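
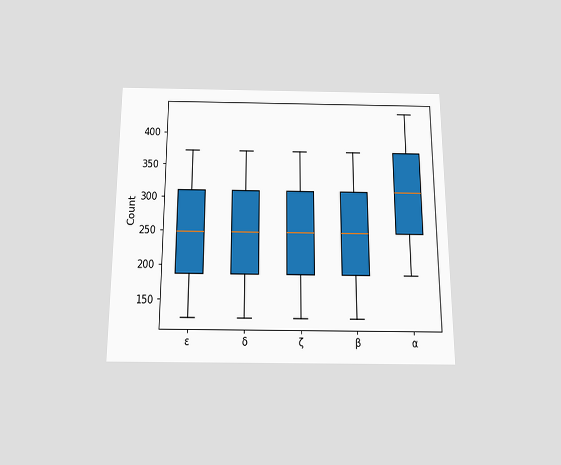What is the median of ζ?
248

The chart is viewed slightly from below. The median line in the ζ box sits at 248.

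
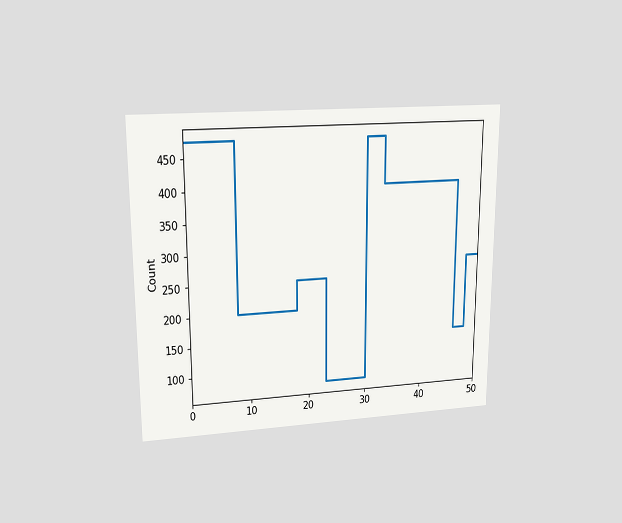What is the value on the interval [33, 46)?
The chart is viewed at a slight angle. On [33, 46) the step sits at 400.

400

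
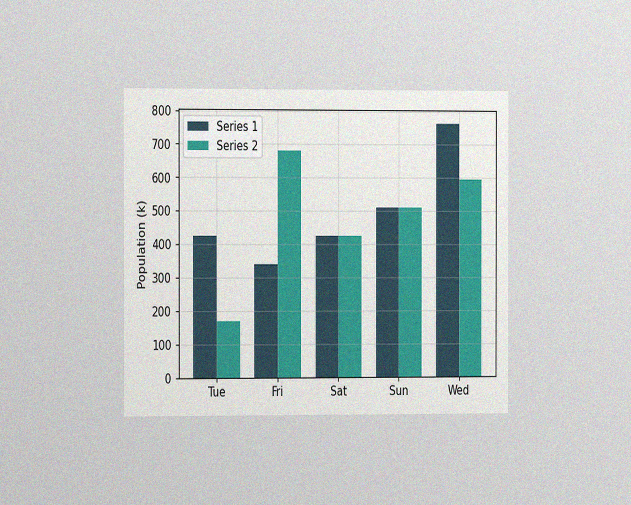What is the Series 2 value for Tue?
The chart is viewed slightly from the left, with some photo noise. The Series 2 bar at Tue reaches 170k on the y-axis.

170k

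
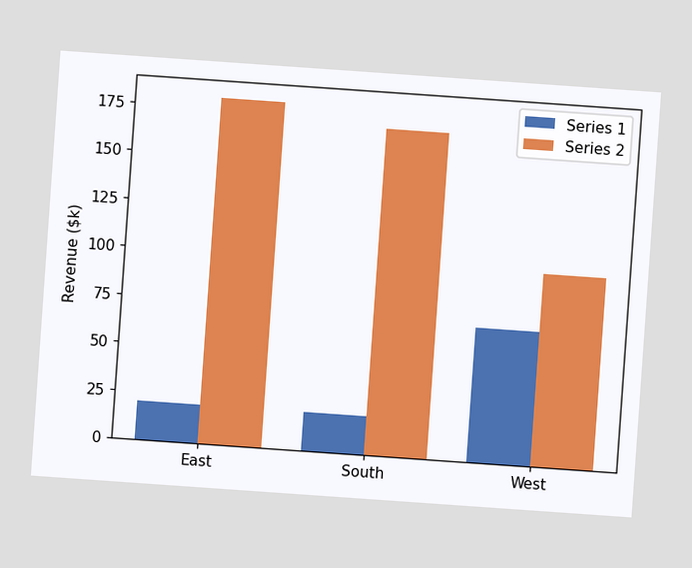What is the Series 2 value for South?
The chart is tilted about 4° clockwise. The Series 2 bar at South reaches $170k on the y-axis.

$170k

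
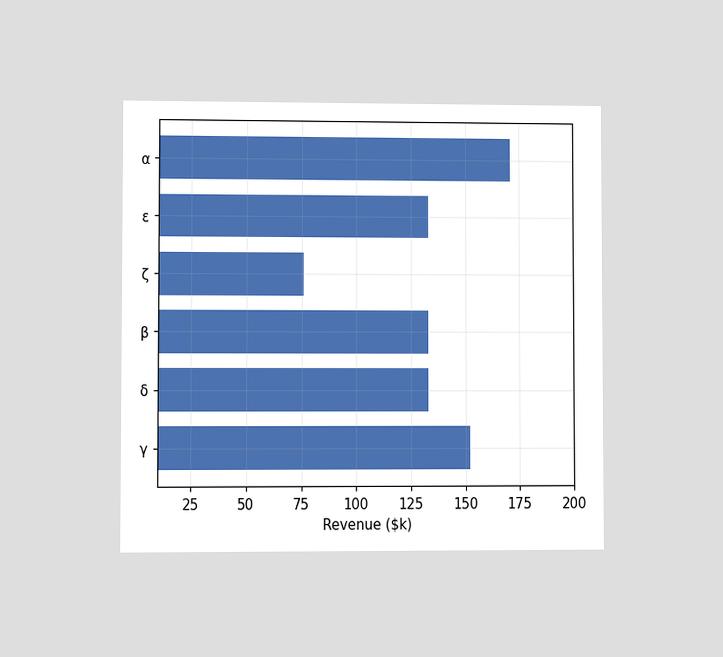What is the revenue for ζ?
The chart is viewed at a slight angle. Reading along the chart's x-axis, the ζ bar reaches $76k.

$76k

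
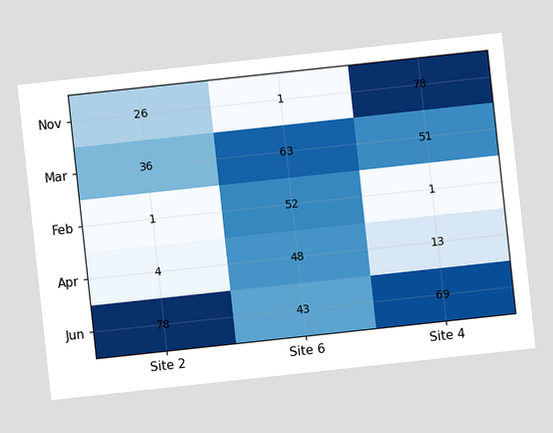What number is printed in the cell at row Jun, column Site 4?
The chart is tilted about 6° counter-clockwise. The (Jun, Site 4) cell reads 69.

69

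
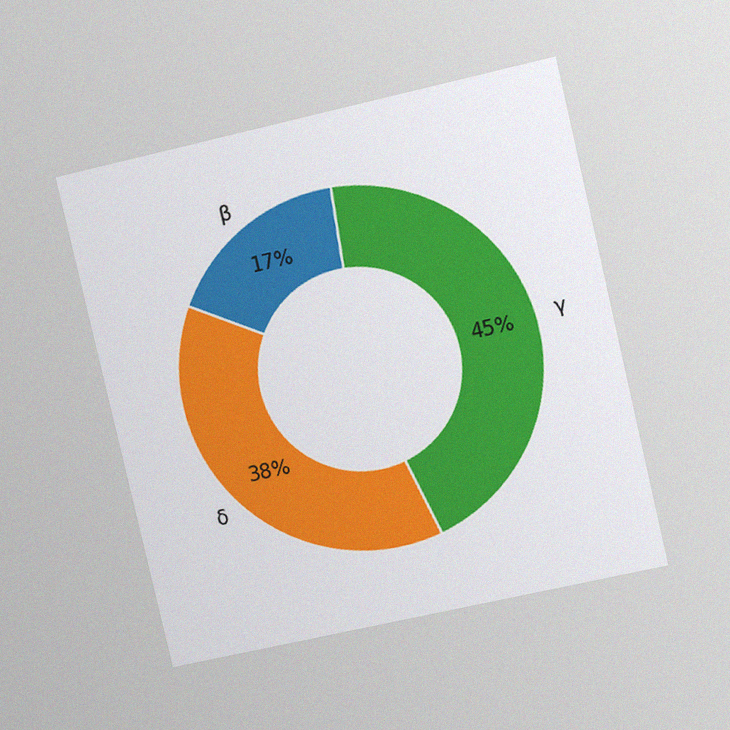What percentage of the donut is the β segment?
17%

The chart is tilted about 13° counter-clockwise and viewed at a slight angle, with some photo noise. The β segment takes up 17% of the ring.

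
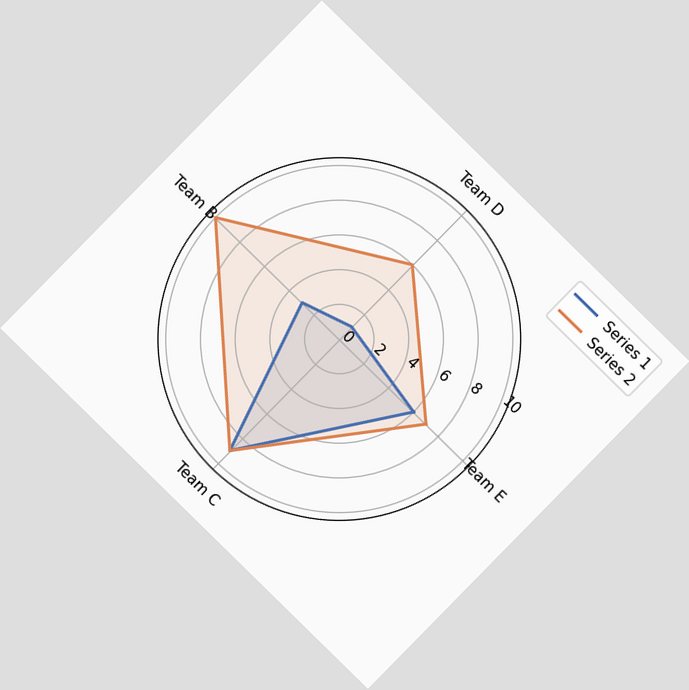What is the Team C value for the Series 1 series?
The chart is tilted about 44° clockwise. On the Team C axis, Series 1 reaches 9.

9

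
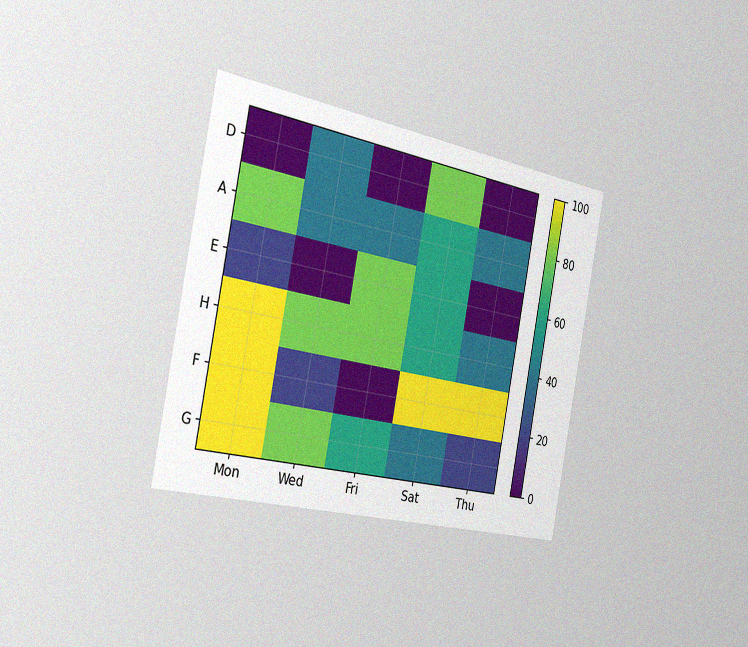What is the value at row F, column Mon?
100

The chart is tilted about 11° clockwise and viewed slightly from the left, with some photo noise. Matching cell (F, Mon) against the colorbar gives 100.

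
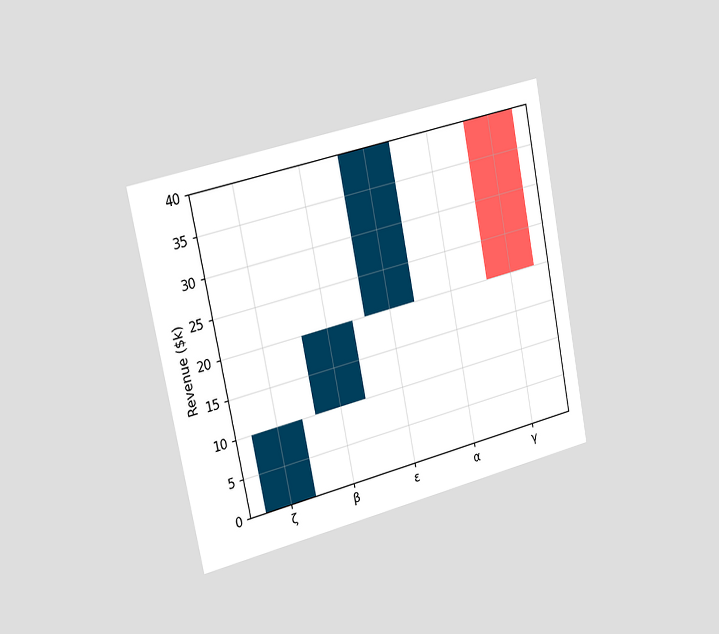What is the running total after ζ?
The chart is tilted about 11° counter-clockwise and viewed slightly from the left. After ζ the running total reaches $10k.

$10k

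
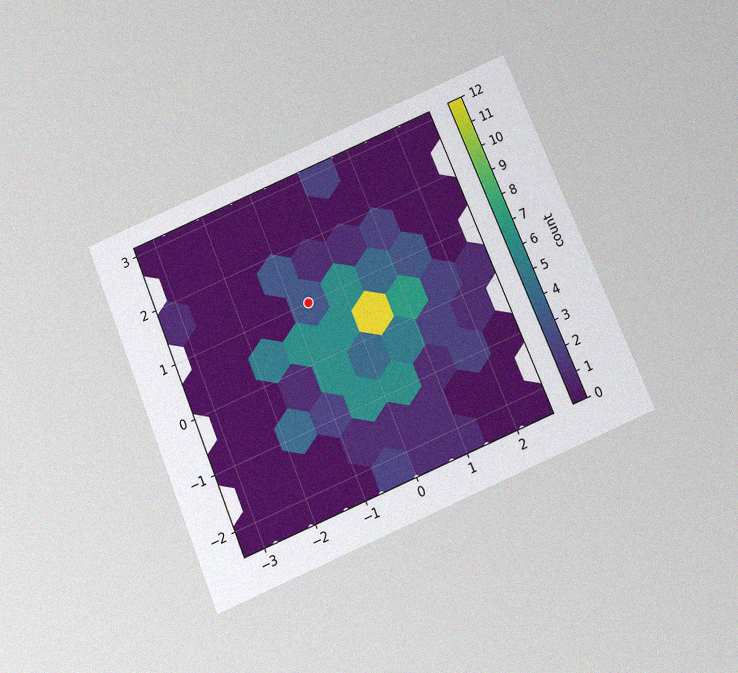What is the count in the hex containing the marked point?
3

The chart is tilted about 23° counter-clockwise and viewed slightly from below, with some photo noise. The marked hex reads 3 on the colorbar.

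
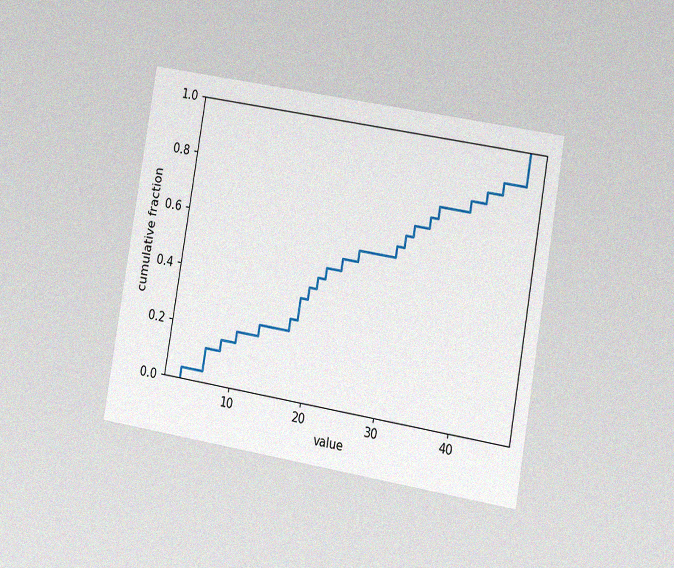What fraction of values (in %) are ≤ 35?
The chart is tilted about 10° clockwise and viewed at a slight angle, with some photo noise. At x=35 the ECDF step is at 76%.

76%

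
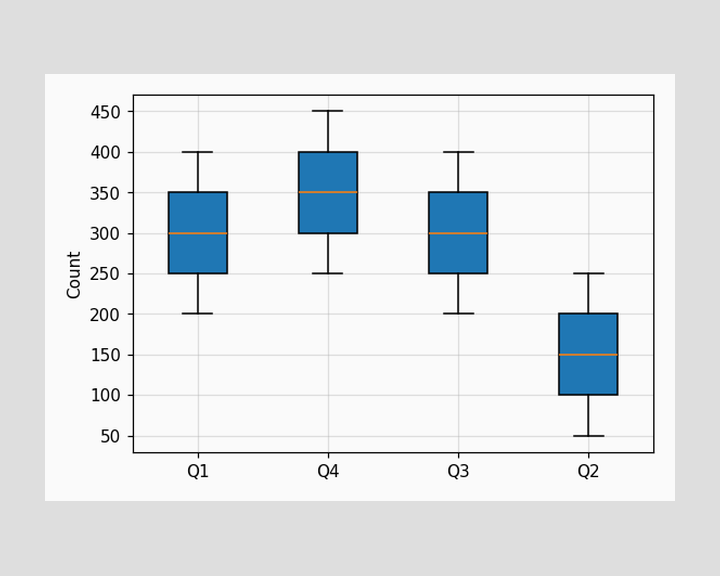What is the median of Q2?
The median line in the Q2 box sits at 150.

150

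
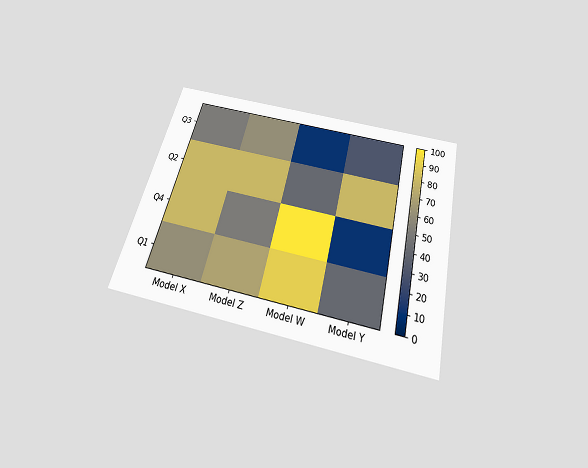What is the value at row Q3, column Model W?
10

The chart is tilted about 14° clockwise and viewed slightly from below. Matching cell (Q3, Model W) against the colorbar gives 10.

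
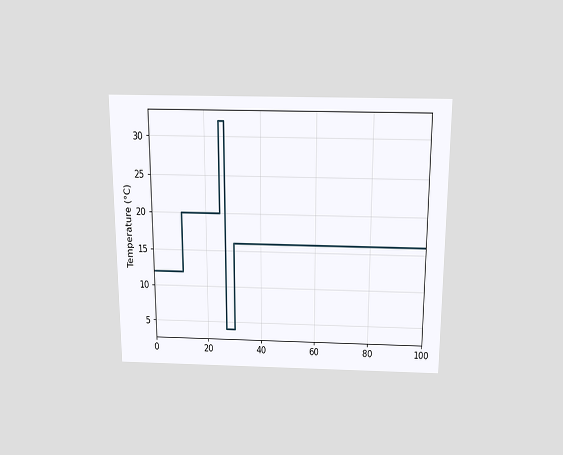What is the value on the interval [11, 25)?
The chart is viewed slightly from above. On [11, 25) the step sits at 20°C.

20°C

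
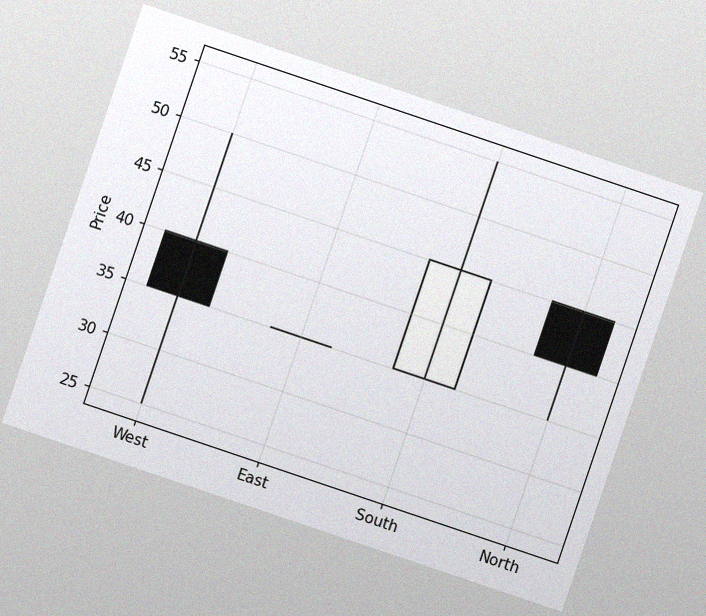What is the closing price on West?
35

The chart is tilted about 19° clockwise, with some photo noise. The West candle closes at 35.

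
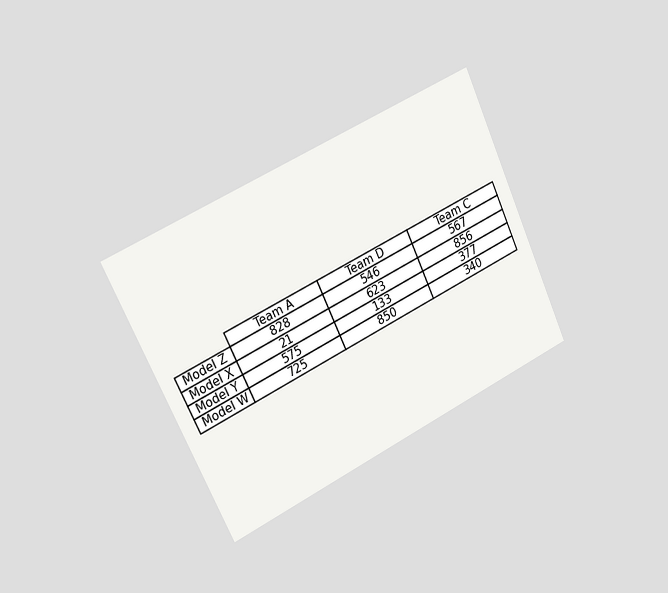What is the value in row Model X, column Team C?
The chart is tilted about 25° counter-clockwise and viewed slightly from the left. The (Model X, Team C) cell reads 856.

856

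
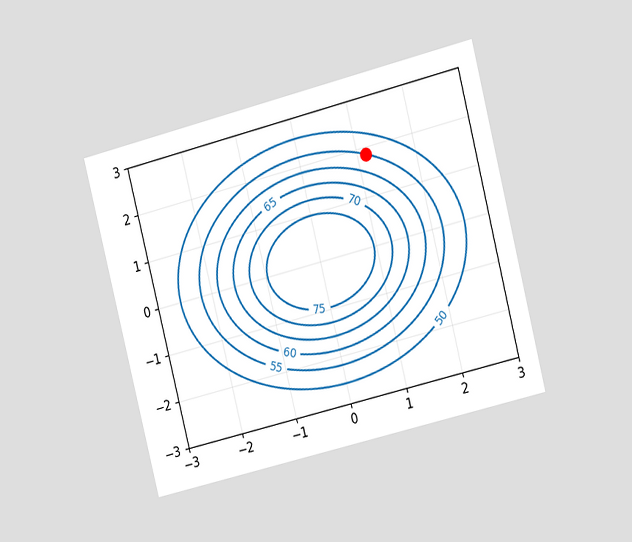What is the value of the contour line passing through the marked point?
The chart is tilted about 14° counter-clockwise and viewed at a slight angle. The marked point sits on the contour labelled 55.

55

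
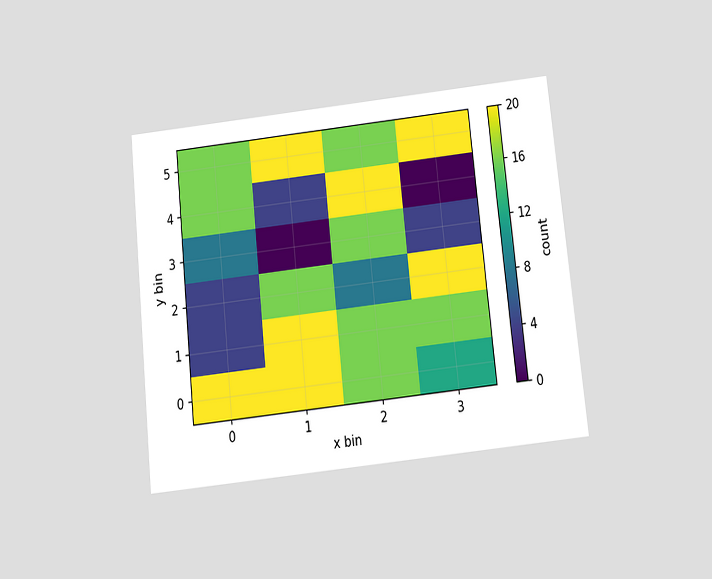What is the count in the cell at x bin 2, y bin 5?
The chart is tilted about 6° counter-clockwise and viewed slightly from below. Matching the cell (2, 5) against the colorbar gives 16.

16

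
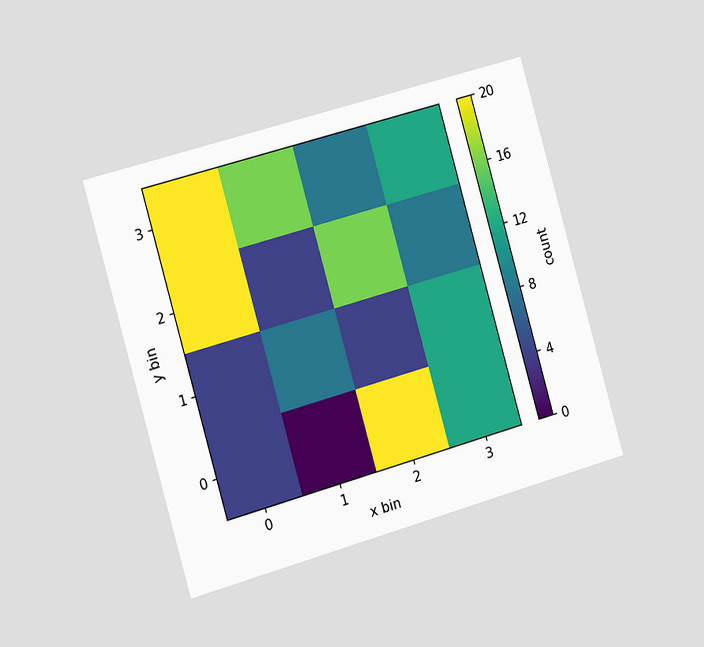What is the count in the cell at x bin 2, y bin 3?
8

The chart is tilted about 16° counter-clockwise and viewed slightly from the left. Matching the cell (2, 3) against the colorbar gives 8.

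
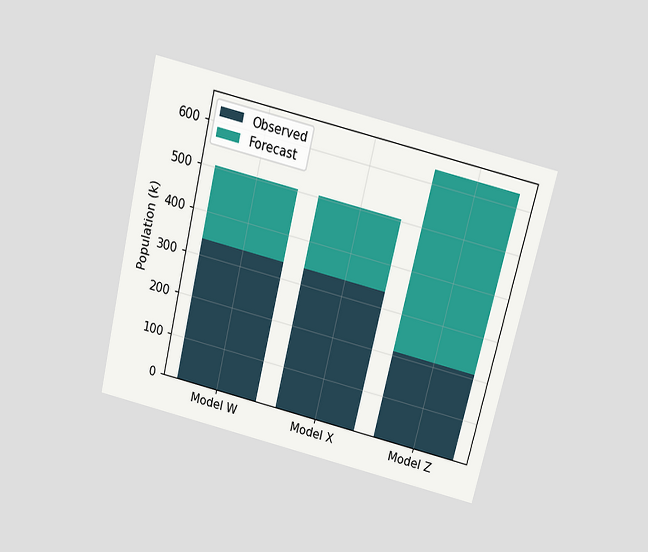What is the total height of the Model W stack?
504k

The chart is tilted about 14° clockwise and viewed slightly from above. The Model W stack's top reaches 504k on the y-axis.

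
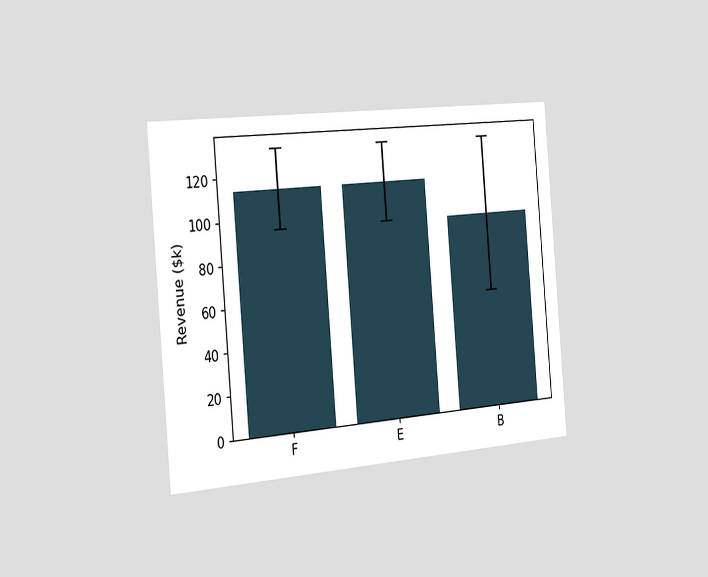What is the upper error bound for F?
$133k

The chart is tilted about 5° counter-clockwise and viewed slightly from the left. The F bar's upper whisker reaches $133k.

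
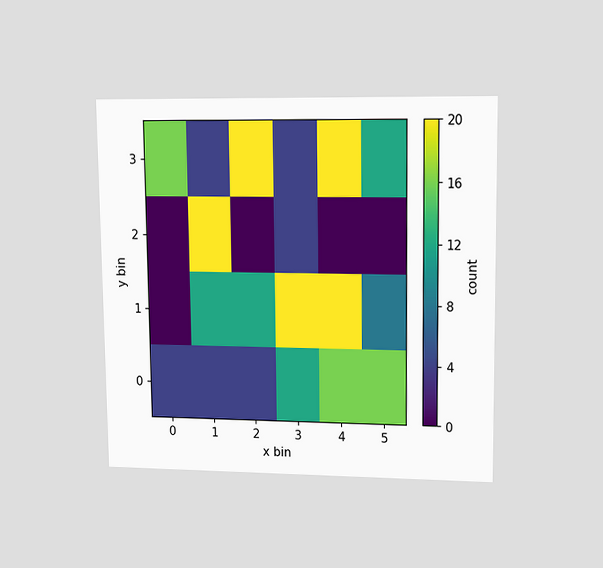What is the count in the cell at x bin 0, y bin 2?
The chart is viewed at a slight angle. Matching the cell (0, 2) against the colorbar gives 0.

0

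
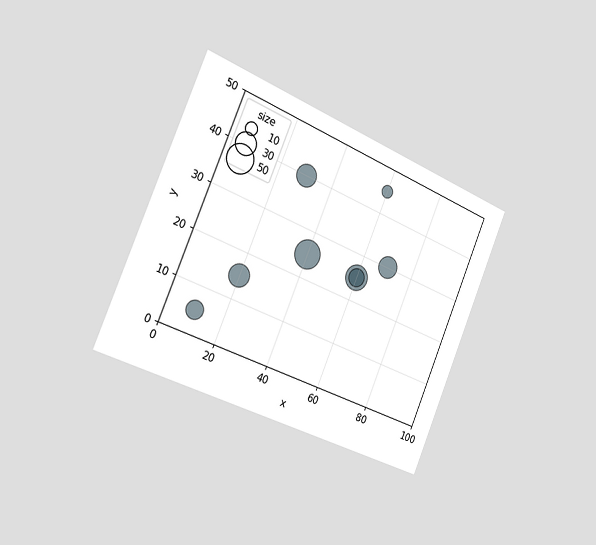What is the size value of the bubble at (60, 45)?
The chart is tilted about 23° clockwise and viewed slightly from the left. Matching the bubble at (60, 45) against the size legend gives 10.

10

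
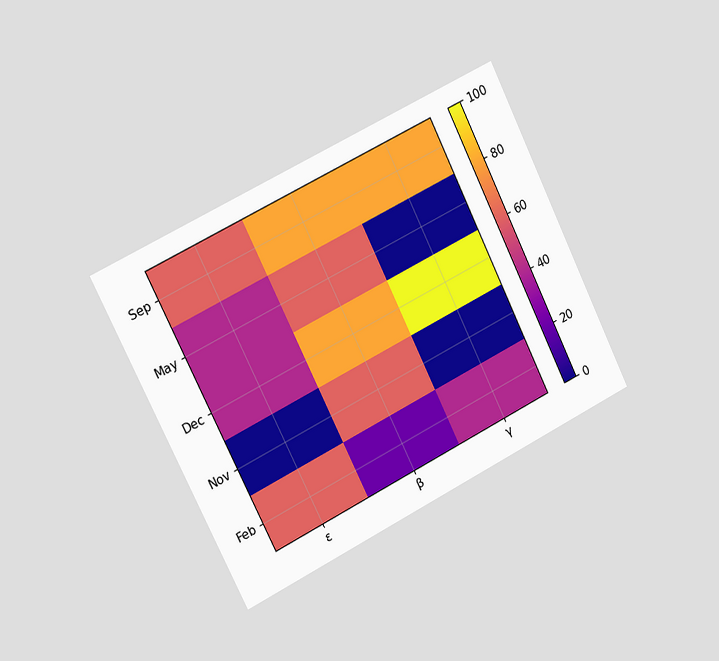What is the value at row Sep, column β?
80

The chart is tilted about 26° counter-clockwise and viewed slightly from the left. Matching cell (Sep, β) against the colorbar gives 80.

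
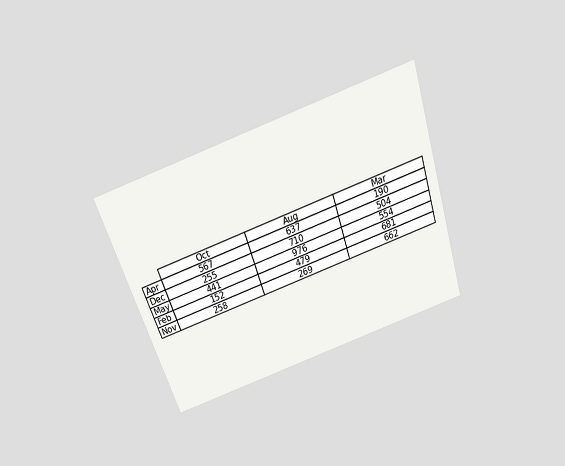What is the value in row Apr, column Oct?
567

The chart is tilted about 19° counter-clockwise and viewed slightly from above. The (Apr, Oct) cell reads 567.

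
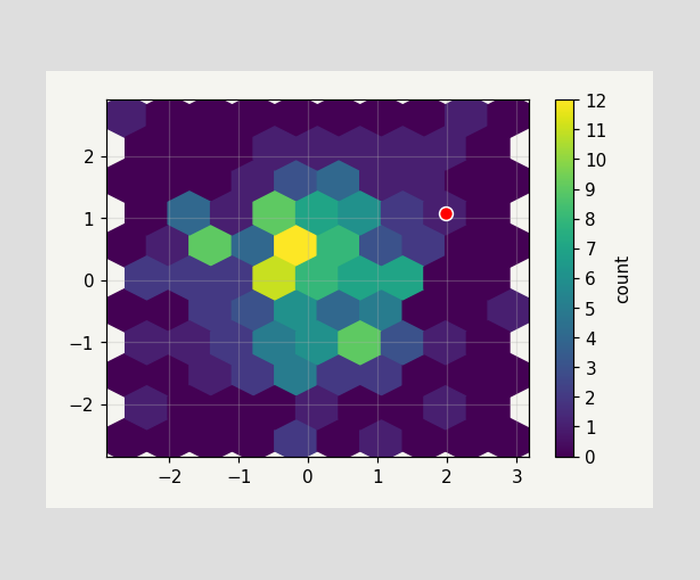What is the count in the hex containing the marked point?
1

The marked hex reads 1 on the colorbar.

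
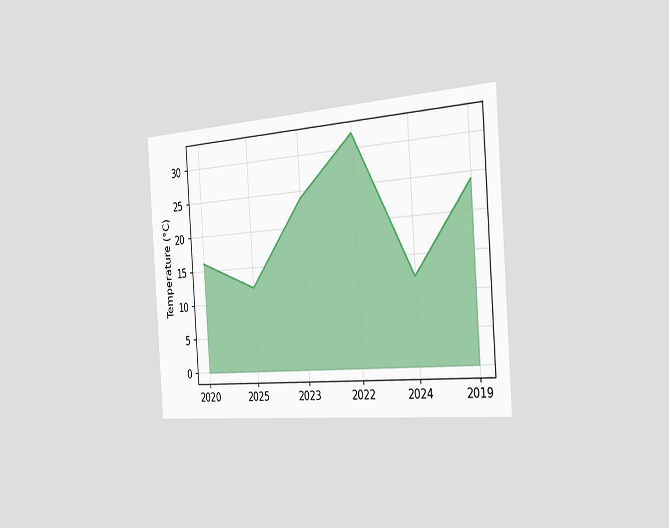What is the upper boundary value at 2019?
24°C

The chart is tilted about 4° counter-clockwise and viewed slightly from the right. At 2019 the upper boundary is at 24°C.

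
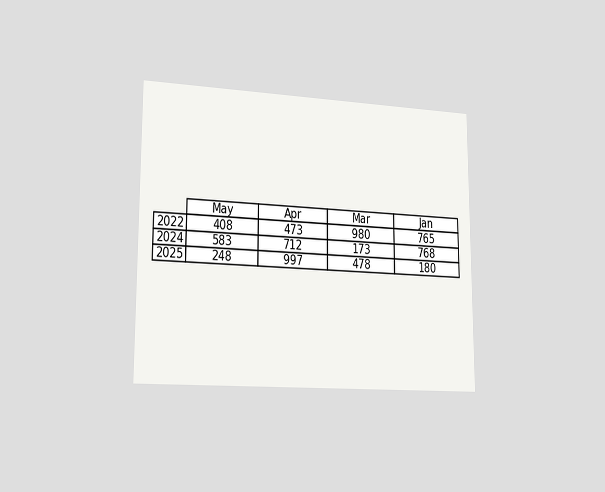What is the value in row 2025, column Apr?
997

The chart is viewed slightly from the left. The (2025, Apr) cell reads 997.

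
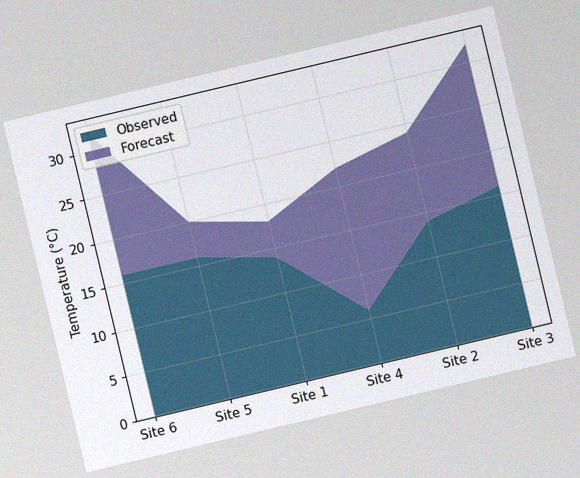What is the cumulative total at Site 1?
The chart is tilted about 13° counter-clockwise, with some photo noise. The stacked total at Site 1 reaches 18°C.

18°C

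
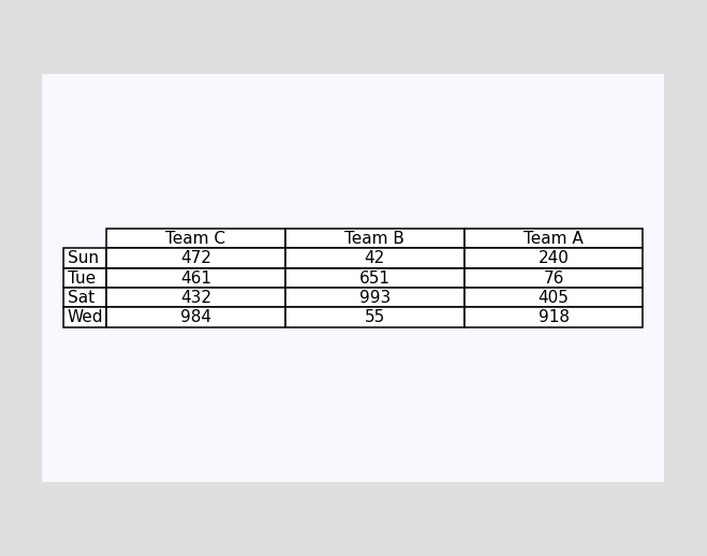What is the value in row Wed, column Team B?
The (Wed, Team B) cell reads 55.

55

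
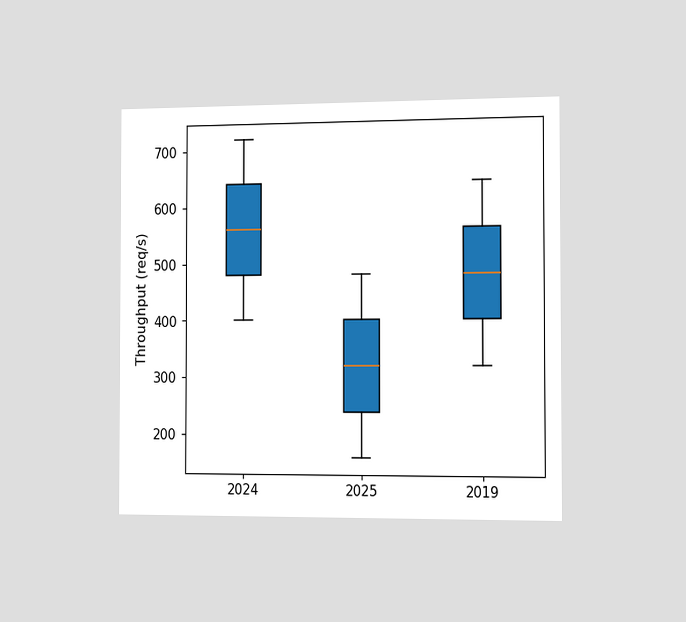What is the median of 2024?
560req/s

The chart is viewed slightly from the right. The median line in the 2024 box sits at 560req/s.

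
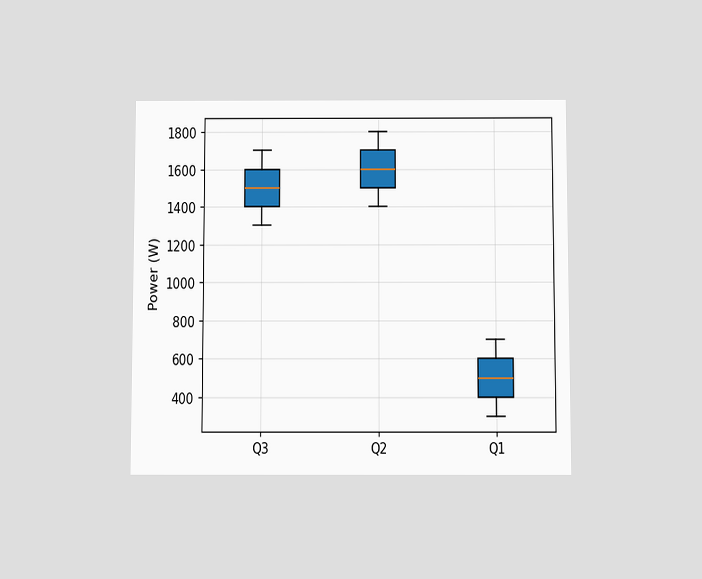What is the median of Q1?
The chart is viewed slightly from below. The median line in the Q1 box sits at 500W.

500W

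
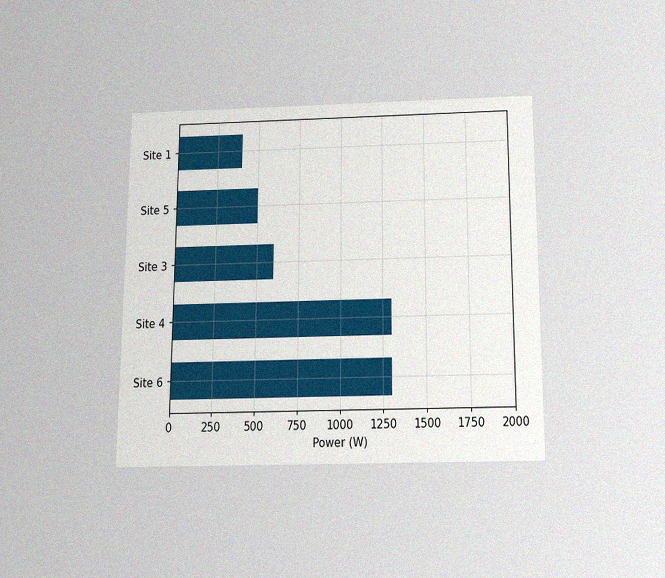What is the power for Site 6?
The chart is viewed slightly from below, with some photo noise. Reading along the chart's x-axis, the Site 6 bar reaches 1300W.

1300W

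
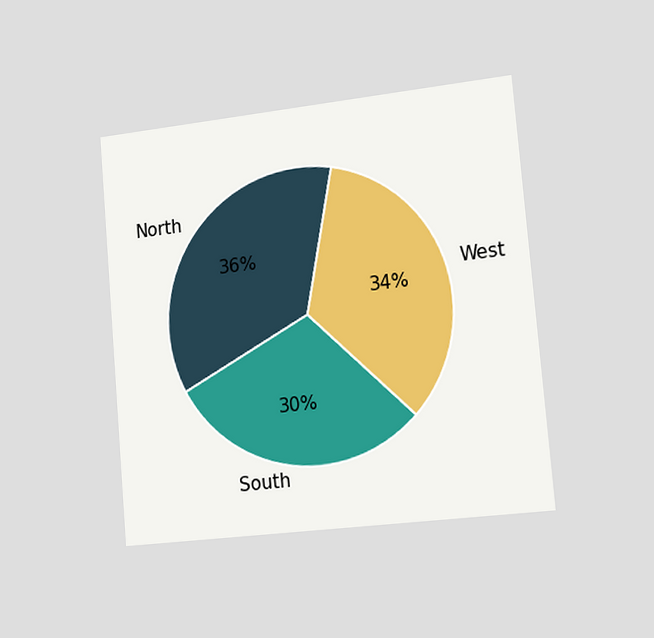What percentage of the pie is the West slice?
34%

The chart is tilted about 5° counter-clockwise and viewed slightly from the right. The West slice takes up 34% of the pie.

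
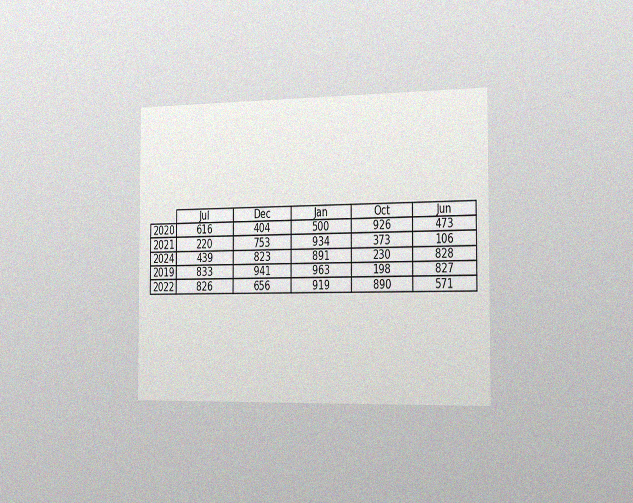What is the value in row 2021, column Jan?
934

The chart is viewed slightly from the right, with some photo noise. The (2021, Jan) cell reads 934.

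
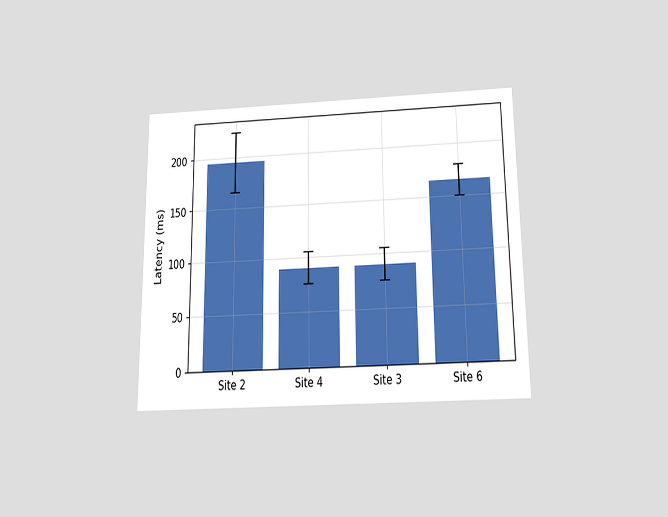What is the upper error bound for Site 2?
The chart is viewed slightly from below. The Site 2 bar's upper whisker reaches 225ms.

225ms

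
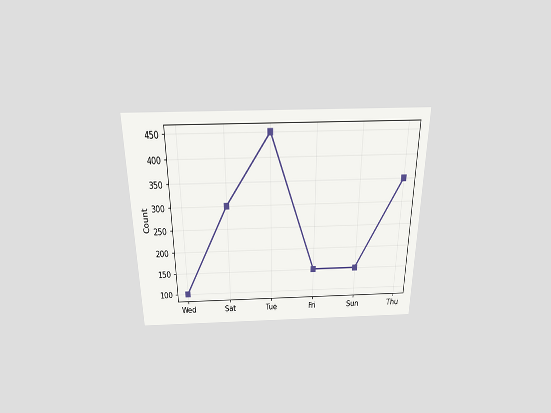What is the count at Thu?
350

The chart is viewed slightly from above. At Thu, the line is at 350.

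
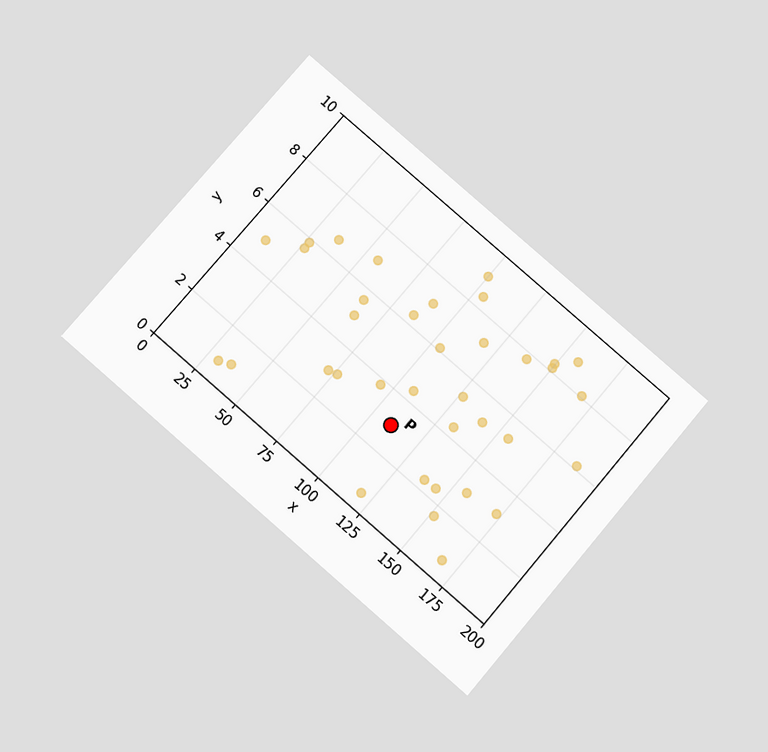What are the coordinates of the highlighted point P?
(110, 3)

The chart is tilted about 41° clockwise and viewed slightly from below. Following the gridlines from P to each axis, P sits at (110, 3).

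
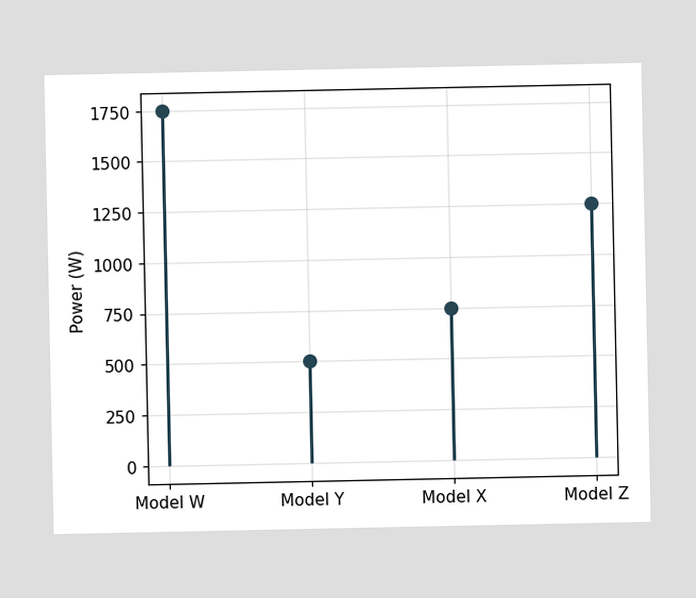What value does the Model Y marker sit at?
The Model Y marker sits at 500W.

500W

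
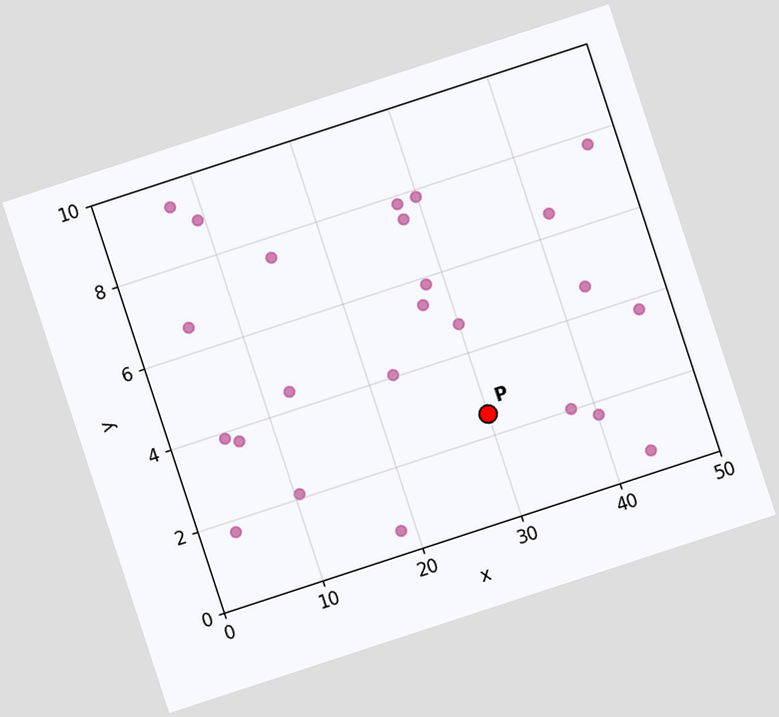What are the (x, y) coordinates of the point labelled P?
The chart is tilted about 18° counter-clockwise. Following the gridlines from P to each axis, P sits at (30, 2.5).

(30, 2.5)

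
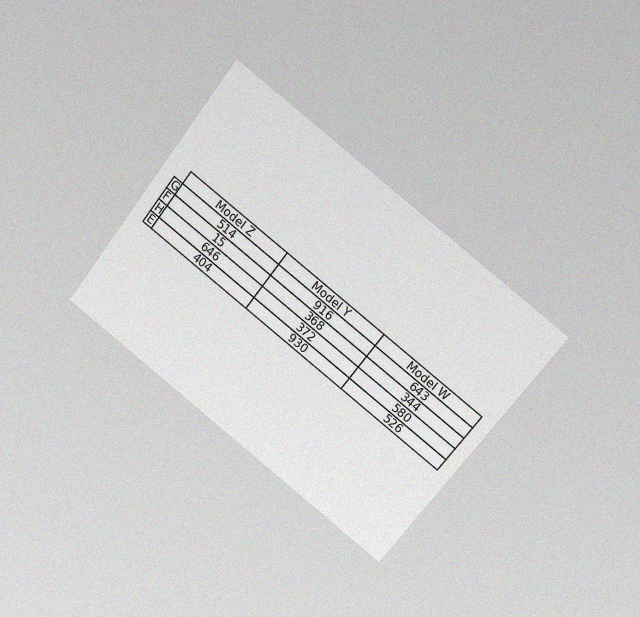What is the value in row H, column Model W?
580

The chart is tilted about 37° clockwise and viewed at a slight angle, with some photo noise. The (H, Model W) cell reads 580.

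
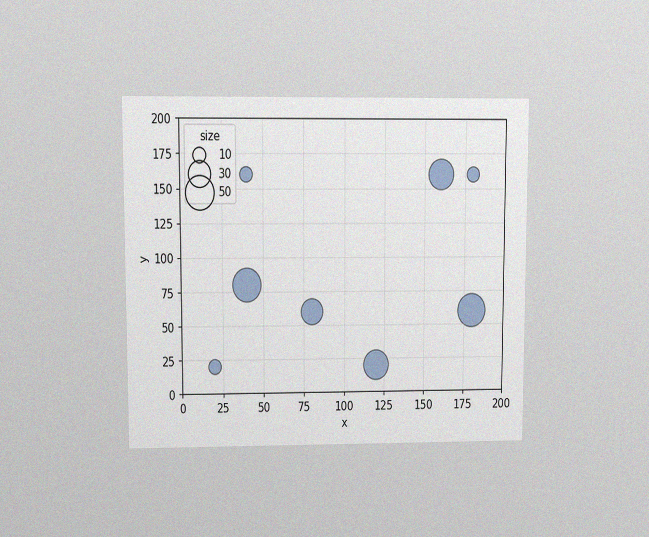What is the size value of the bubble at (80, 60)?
The chart is viewed at a slight angle, with some photo noise. Matching the bubble at (80, 60) against the size legend gives 30.

30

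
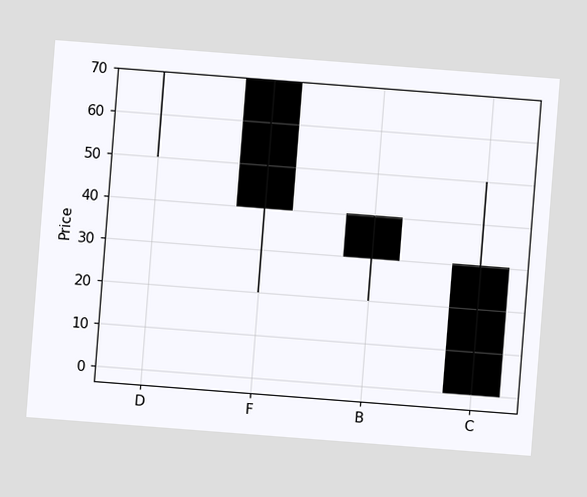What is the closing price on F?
40

The chart is tilted about 4° clockwise. The F candle closes at 40.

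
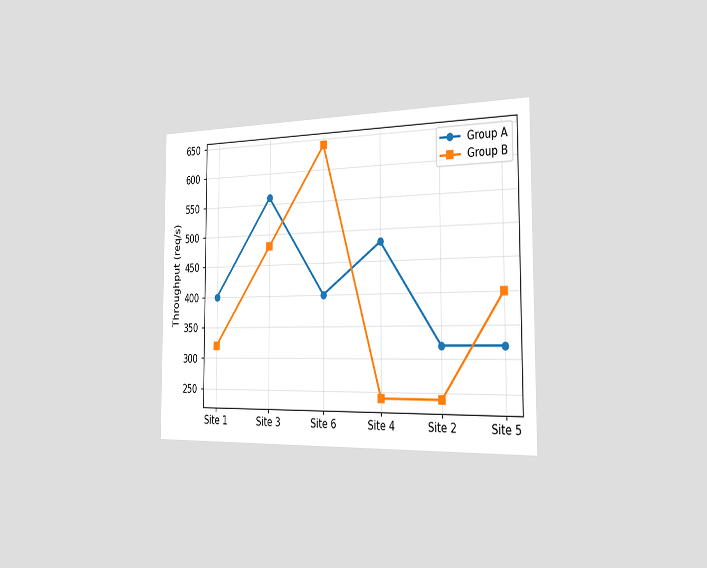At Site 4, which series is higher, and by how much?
Group A, by 240req/s

The chart is viewed slightly from the right. At Site 4, Group A sits above the other line by 240req/s.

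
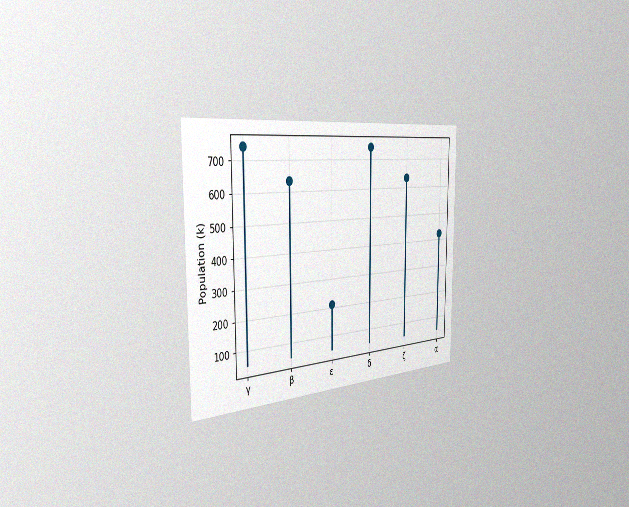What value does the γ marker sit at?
The chart is viewed slightly from the left, with some photo noise. The γ marker sits at 742k.

742k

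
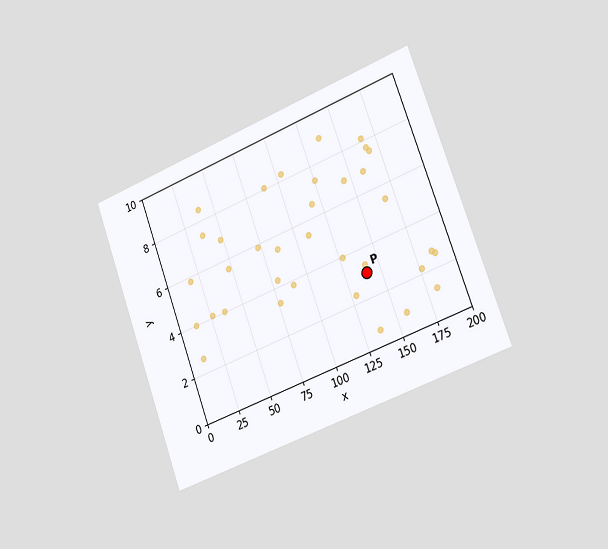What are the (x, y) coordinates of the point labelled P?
(140, 3)

The chart is tilted about 20° counter-clockwise and viewed slightly from the right. Following the gridlines from P to each axis, P sits at (140, 3).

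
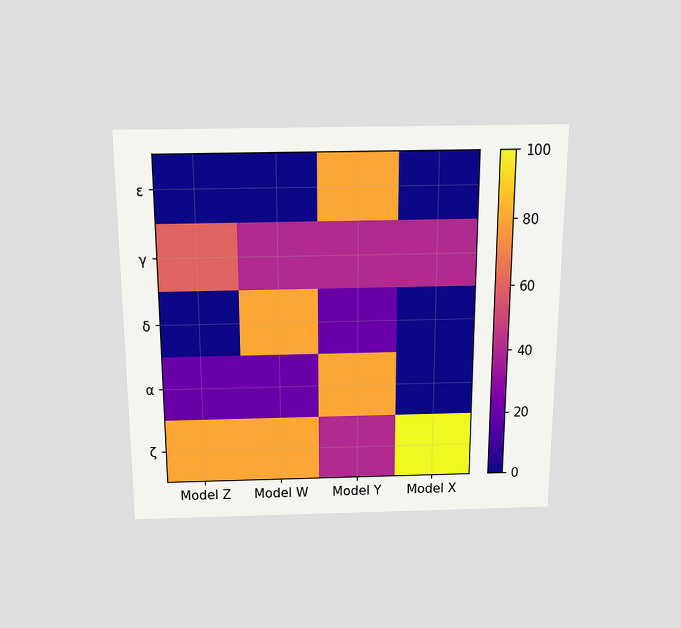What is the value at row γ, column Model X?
The chart is viewed slightly from above. Matching cell (γ, Model X) against the colorbar gives 40.

40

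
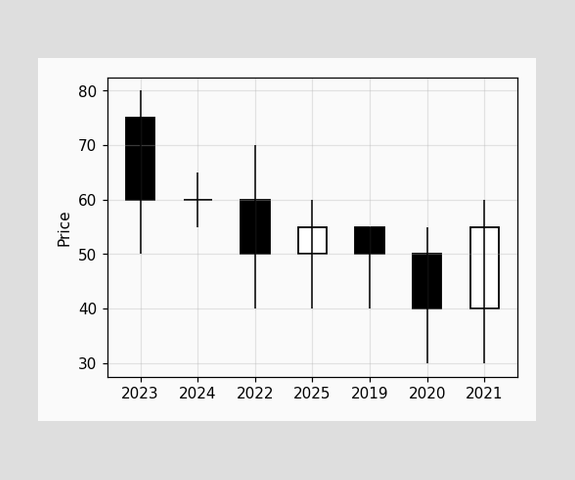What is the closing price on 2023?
60

The 2023 candle closes at 60.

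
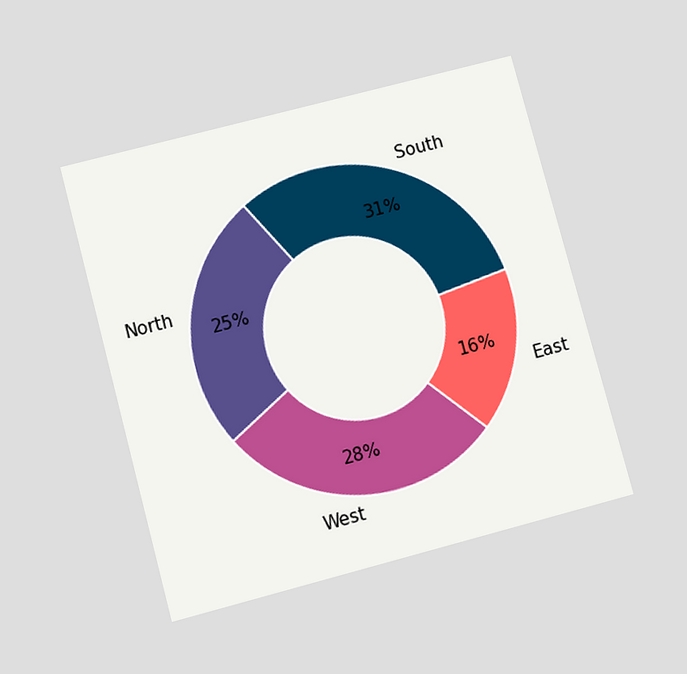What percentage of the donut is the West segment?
The chart is tilted about 15° counter-clockwise and viewed slightly from below. The West segment takes up 28% of the ring.

28%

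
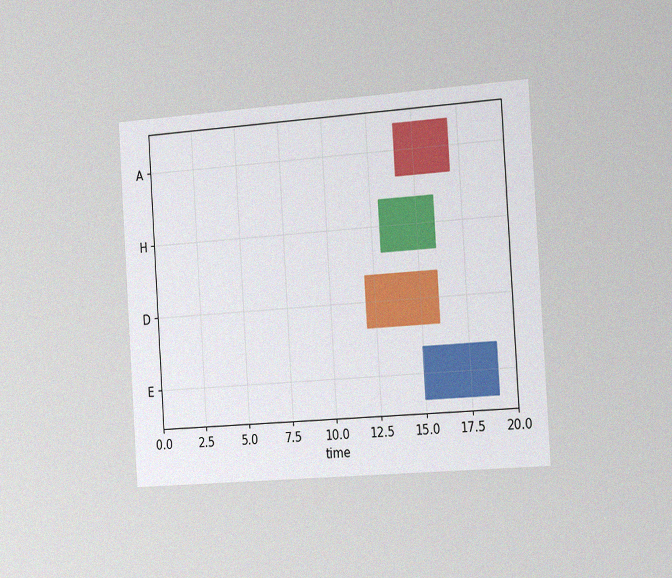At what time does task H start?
13

The chart is tilted about 4° counter-clockwise and viewed slightly from the right, with some photo noise. The H bar begins at t=13.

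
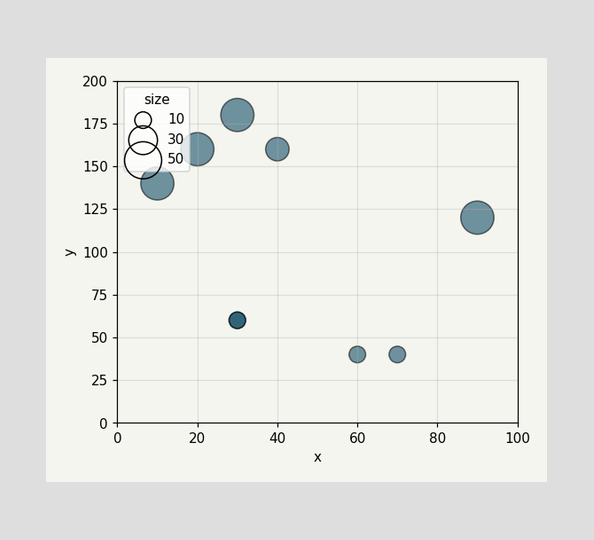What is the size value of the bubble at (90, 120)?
40

Matching the bubble at (90, 120) against the size legend gives 40.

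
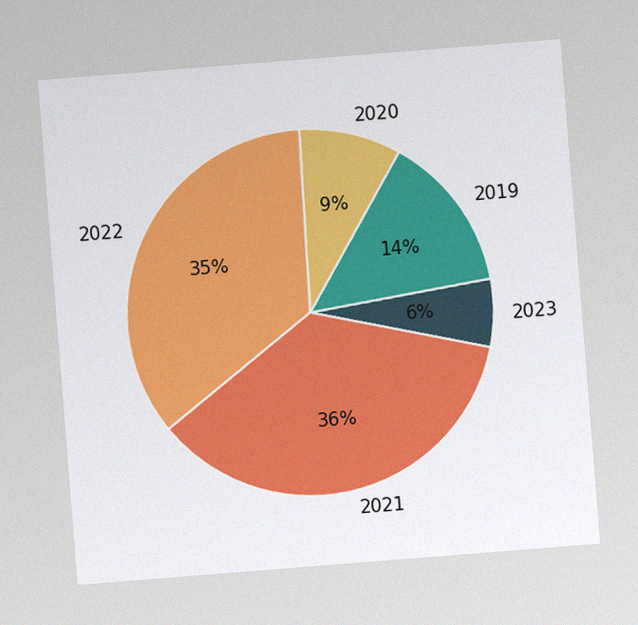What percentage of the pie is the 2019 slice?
14%

The chart is tilted about 5° counter-clockwise, with some photo noise. The 2019 slice takes up 14% of the pie.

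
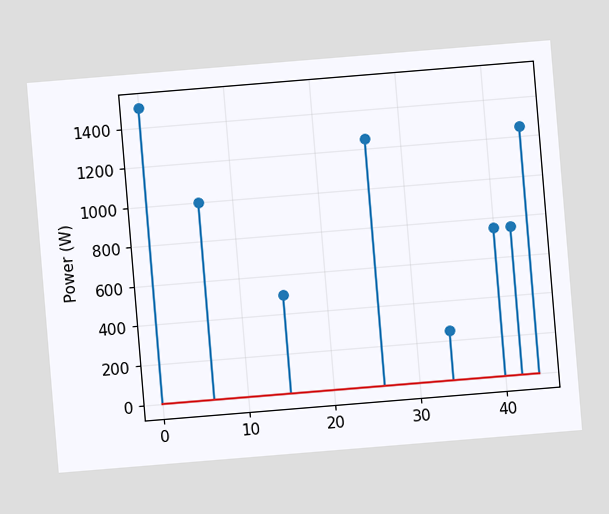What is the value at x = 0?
The chart is tilted about 5° counter-clockwise. The stem at x=0 reaches 1500W.

1500W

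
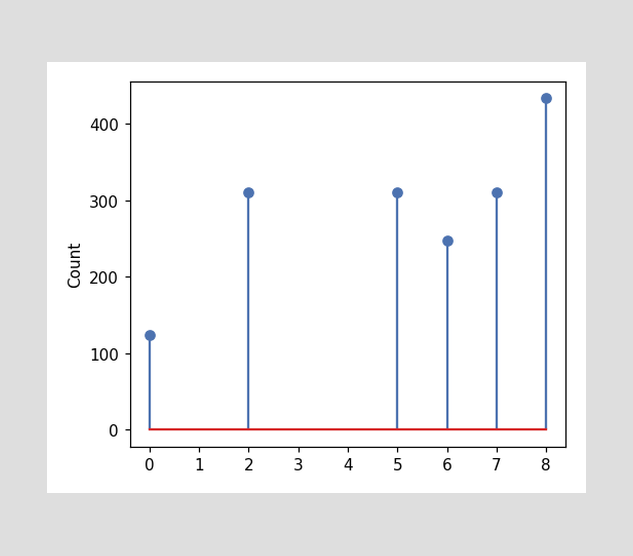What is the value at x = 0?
124

The stem at x=0 reaches 124.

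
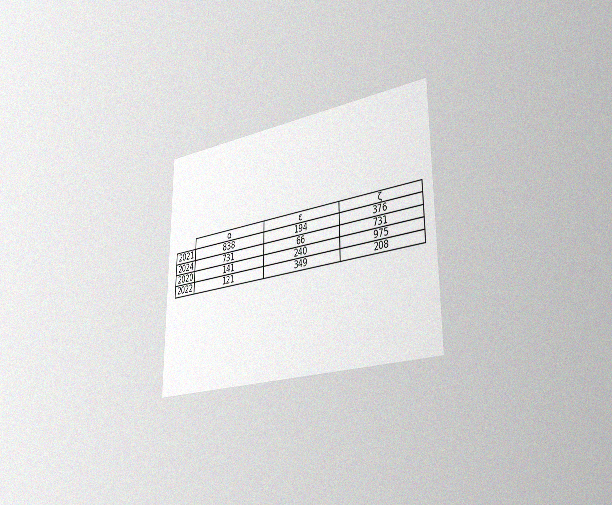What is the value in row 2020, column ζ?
975

The chart is viewed slightly from the right, with some photo noise. The (2020, ζ) cell reads 975.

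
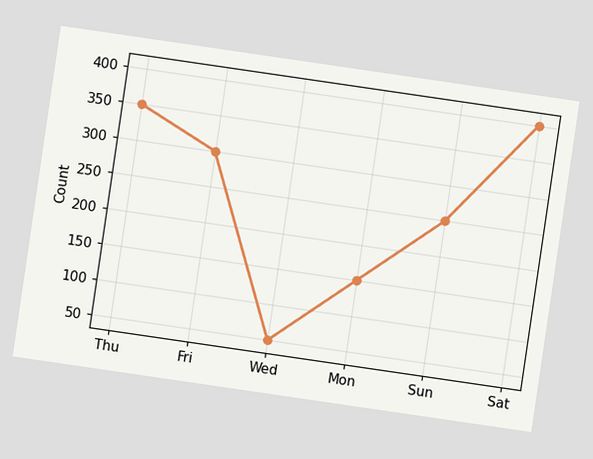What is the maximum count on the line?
400

The chart is tilted about 8° clockwise. The highest point is at Sat, and reading across to the y-axis gives 400.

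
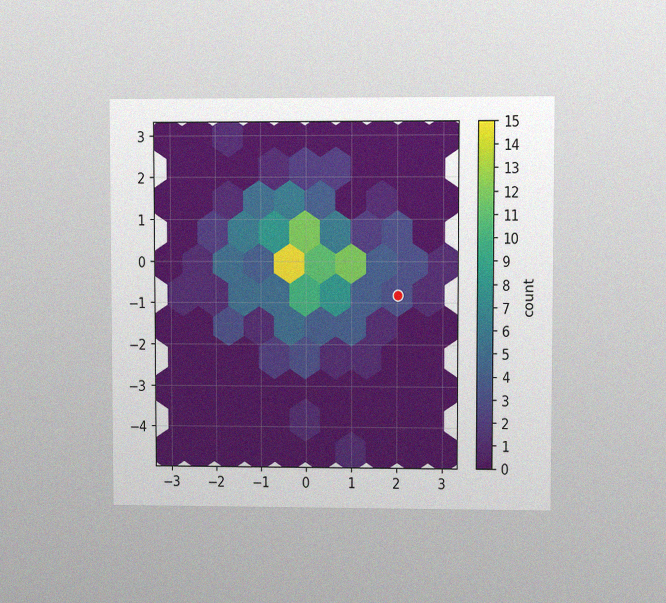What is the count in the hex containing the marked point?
The chart is viewed at a slight angle, with some photo noise. The marked hex reads 3 on the colorbar.

3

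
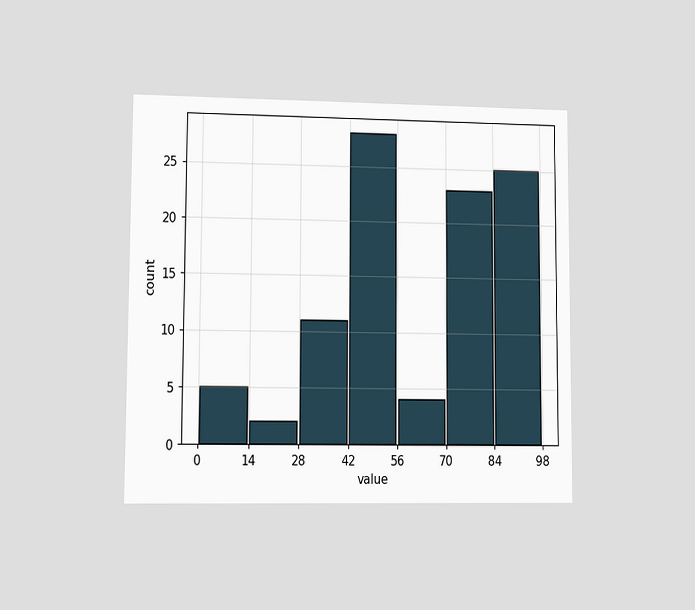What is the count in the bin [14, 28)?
The chart is viewed at a slight angle. The [14, 28) bin has height 2.

2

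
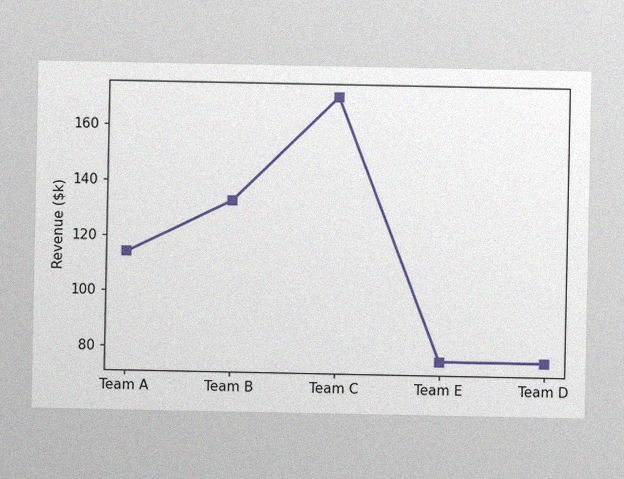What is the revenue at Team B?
The image has some photo noise and uneven lighting. At Team B, the line is at $133k.

$133k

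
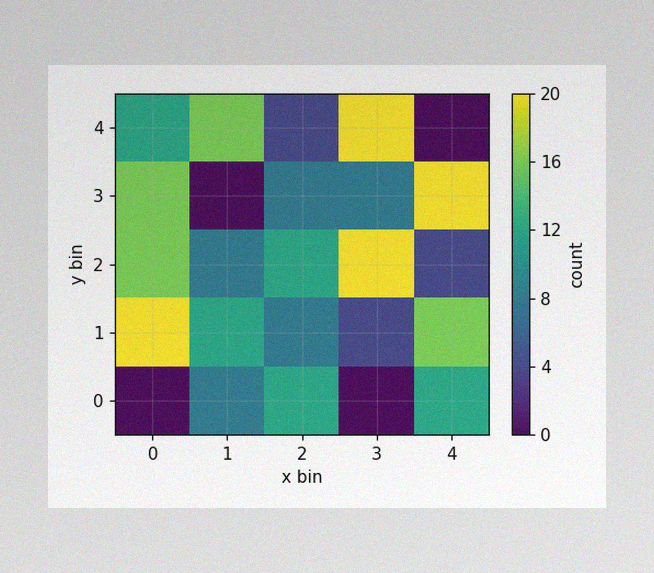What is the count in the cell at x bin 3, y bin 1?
The image has some photo noise and uneven lighting. Matching the cell (3, 1) against the colorbar gives 4.

4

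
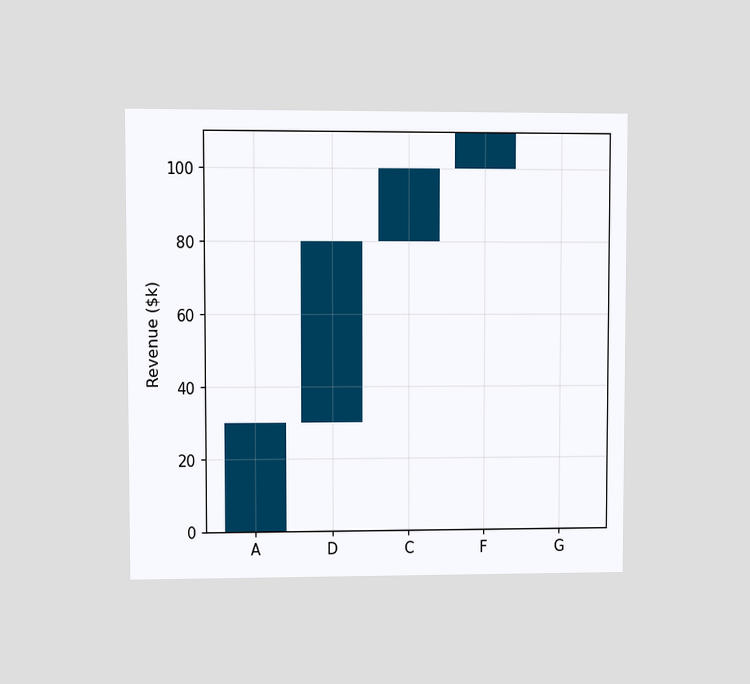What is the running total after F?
The chart is viewed at a slight angle. After F the running total reaches $110k.

$110k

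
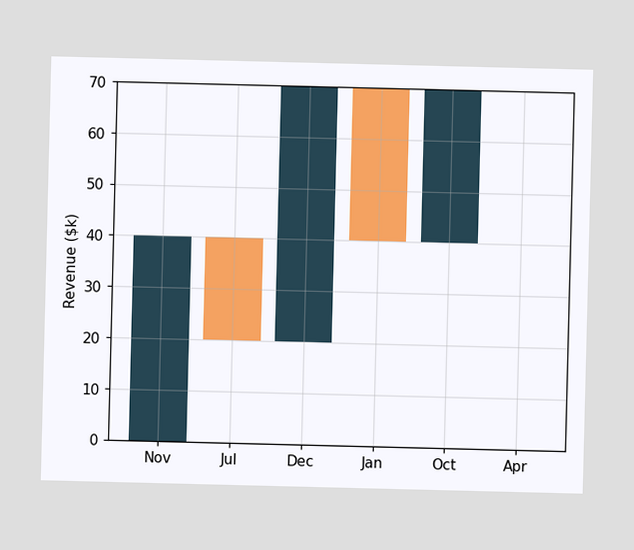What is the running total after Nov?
After Nov the running total reaches $40k.

$40k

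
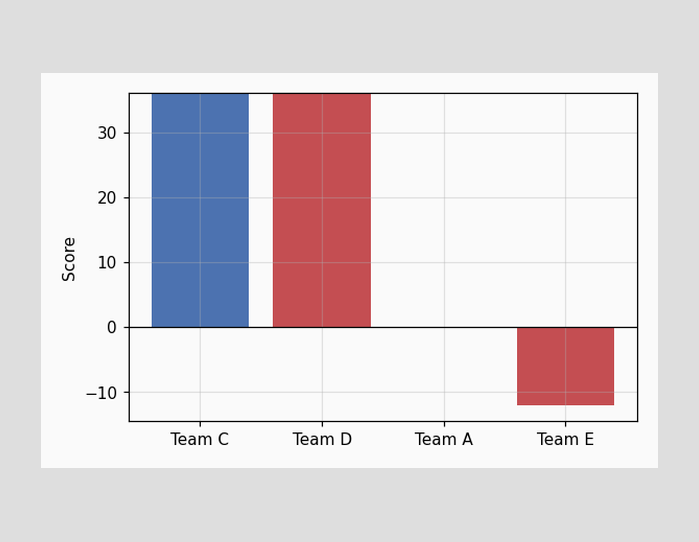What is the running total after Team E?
After Team E the running total reaches -12.

-12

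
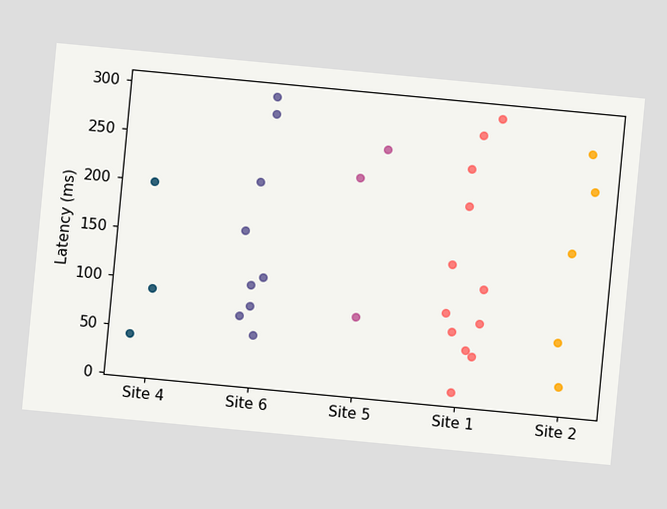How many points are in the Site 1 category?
The chart is tilted about 5° clockwise. Counting the markers in the Site 1 column gives 12.

12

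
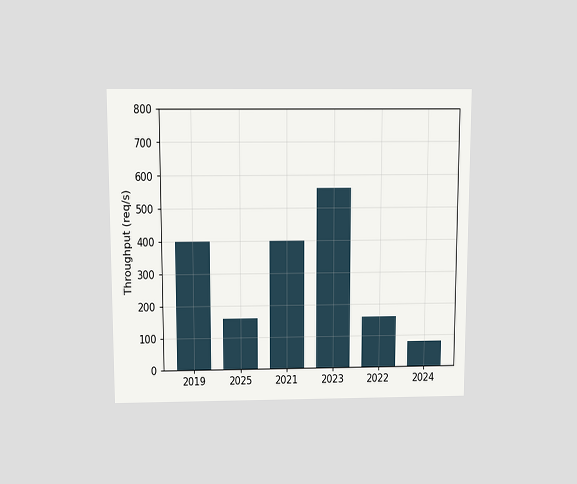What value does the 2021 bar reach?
400req/s

The chart is viewed slightly from above. Reading along the chart's y-axis, the 2021 bar reaches 400req/s.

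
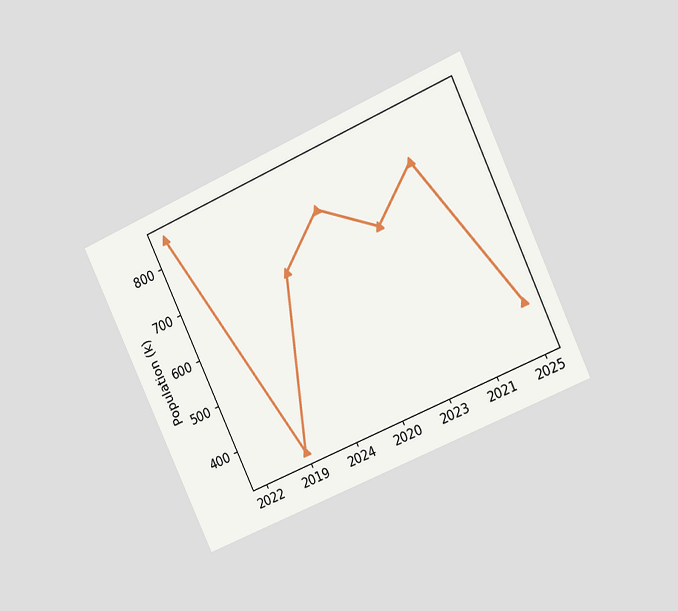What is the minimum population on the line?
The chart is tilted about 25° counter-clockwise and viewed slightly from the right. The lowest point is at 2019, and reading across to the y-axis gives 340k.

340k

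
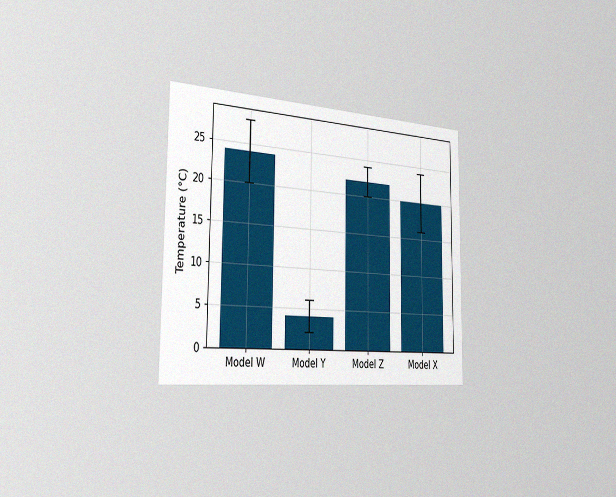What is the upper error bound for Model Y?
6°C

The chart is viewed slightly from the left, with some photo noise. The Model Y bar's upper whisker reaches 6°C.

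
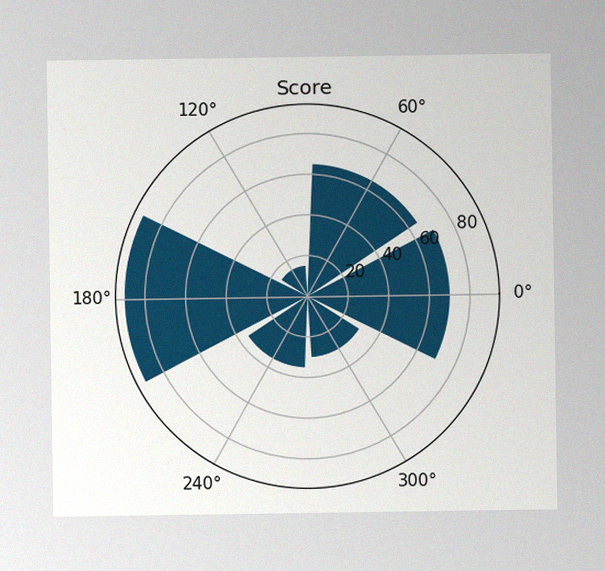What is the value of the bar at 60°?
65

The image has some photo noise and uneven lighting. The bar at 60° reaches 65 on the radial axis.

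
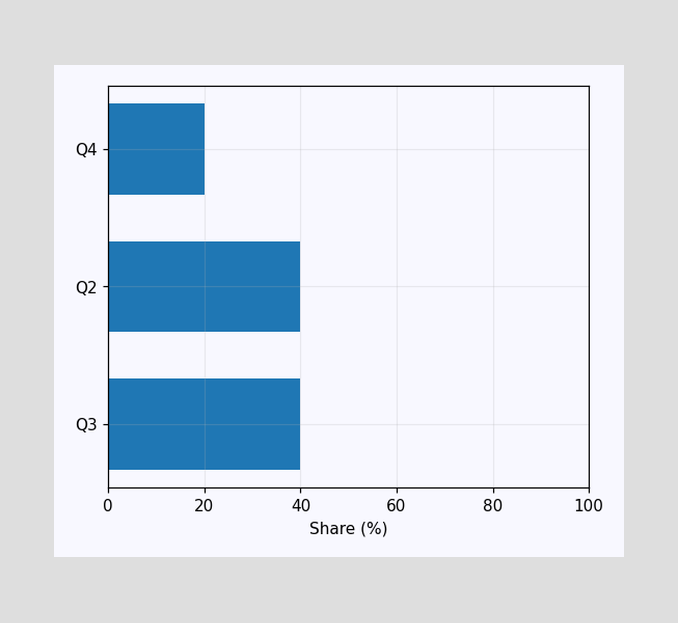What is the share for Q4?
Reading along the chart's x-axis, the Q4 bar reaches 20%.

20%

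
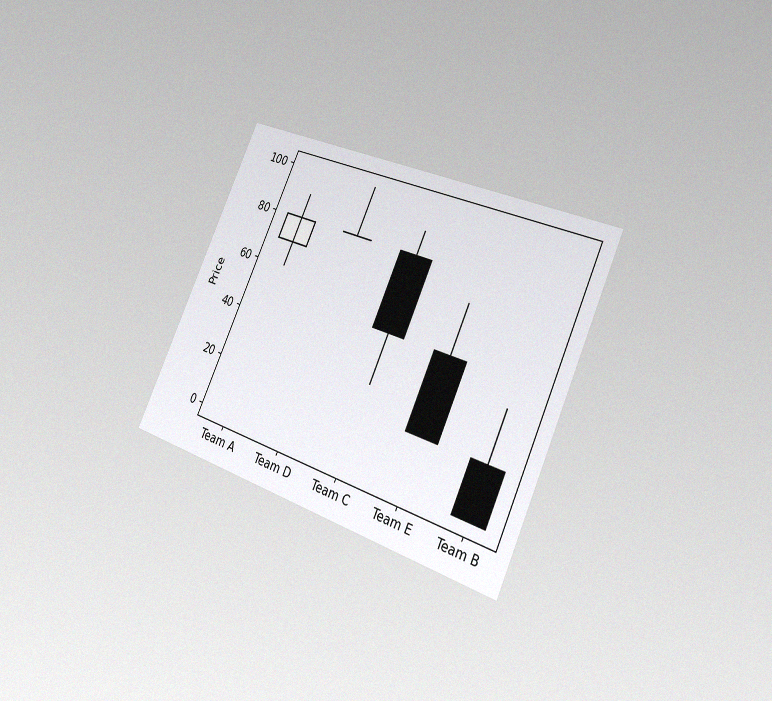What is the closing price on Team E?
The chart is tilted about 24° clockwise and viewed slightly from the right, with some photo noise. The Team E candle closes at 20.

20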